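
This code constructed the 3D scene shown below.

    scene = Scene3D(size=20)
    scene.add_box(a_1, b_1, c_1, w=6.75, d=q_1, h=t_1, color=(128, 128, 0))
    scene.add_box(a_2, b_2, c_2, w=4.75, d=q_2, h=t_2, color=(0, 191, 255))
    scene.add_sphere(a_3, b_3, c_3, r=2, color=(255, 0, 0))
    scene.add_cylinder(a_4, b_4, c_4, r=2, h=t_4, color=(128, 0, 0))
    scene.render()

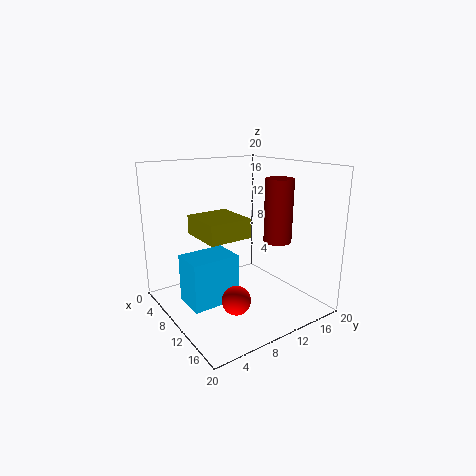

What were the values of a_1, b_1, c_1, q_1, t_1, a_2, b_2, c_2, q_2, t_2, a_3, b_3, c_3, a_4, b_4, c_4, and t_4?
a_1 = 4.25; b_1 = 5.25; c_1 = 10; q_1 = 6.25; t_1 = 2.75; a_2 = 6.5; b_2 = 2.5; c_2 = 1.25; q_2 = 6.75; t_2 = 6.75; a_3 = 12.5; b_3 = 8; c_3 = 2; a_4 = 12; b_4 = 15.5; c_4 = 9; t_4 = 9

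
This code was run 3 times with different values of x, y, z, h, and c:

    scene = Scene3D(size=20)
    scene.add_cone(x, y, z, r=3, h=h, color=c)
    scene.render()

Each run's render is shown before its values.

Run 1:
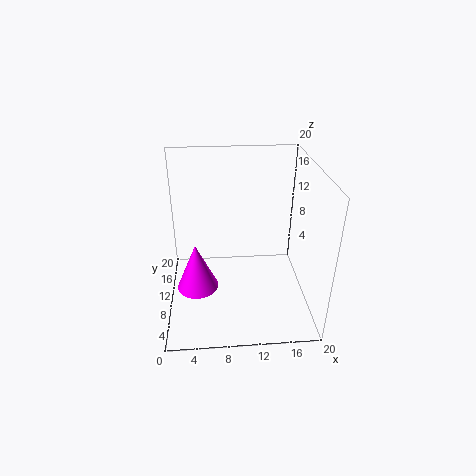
x = 4
y = 10
z = 2
h = 7
c = 'magenta'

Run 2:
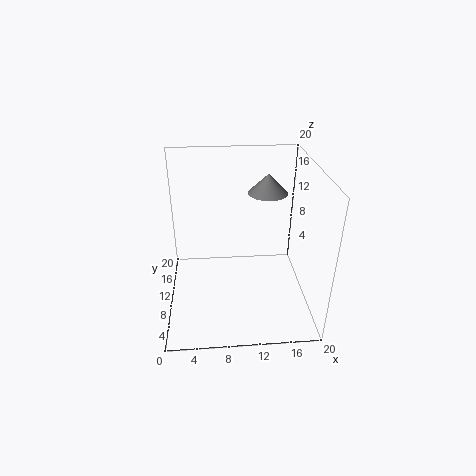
x = 15
y = 16
z = 14
h = 3
c = 'gray'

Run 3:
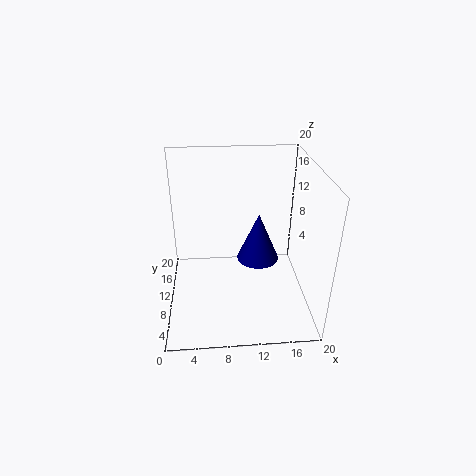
x = 13
y = 11
z = 6
h = 7
c = 'navy'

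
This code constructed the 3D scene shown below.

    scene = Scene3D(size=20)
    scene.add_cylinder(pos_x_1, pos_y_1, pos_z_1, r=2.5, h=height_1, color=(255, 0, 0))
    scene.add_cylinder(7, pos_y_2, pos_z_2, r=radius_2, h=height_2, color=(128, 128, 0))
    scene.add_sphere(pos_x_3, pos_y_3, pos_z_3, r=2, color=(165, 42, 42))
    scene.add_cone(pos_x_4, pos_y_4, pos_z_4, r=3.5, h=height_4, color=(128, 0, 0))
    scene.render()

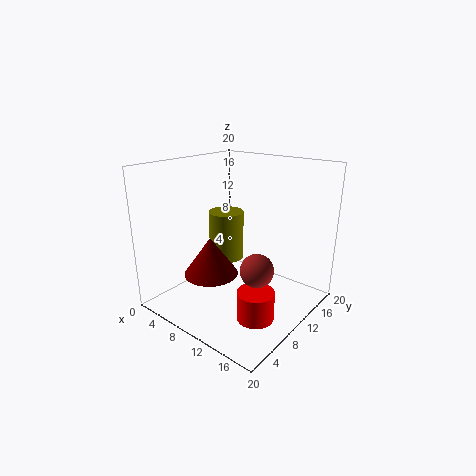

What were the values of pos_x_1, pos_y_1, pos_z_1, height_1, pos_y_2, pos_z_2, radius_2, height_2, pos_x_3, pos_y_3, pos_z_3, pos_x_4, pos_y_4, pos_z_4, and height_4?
pos_x_1 = 15, pos_y_1 = 7.5, pos_z_1 = 0.5, height_1 = 4, pos_y_2 = 11, pos_z_2 = 6, radius_2 = 2.5, height_2 = 7, pos_x_3 = 16.5, pos_y_3 = 5.5, pos_z_3 = 9, pos_x_4 = 9.5, pos_y_4 = 5, pos_z_4 = 6.5, height_4 = 5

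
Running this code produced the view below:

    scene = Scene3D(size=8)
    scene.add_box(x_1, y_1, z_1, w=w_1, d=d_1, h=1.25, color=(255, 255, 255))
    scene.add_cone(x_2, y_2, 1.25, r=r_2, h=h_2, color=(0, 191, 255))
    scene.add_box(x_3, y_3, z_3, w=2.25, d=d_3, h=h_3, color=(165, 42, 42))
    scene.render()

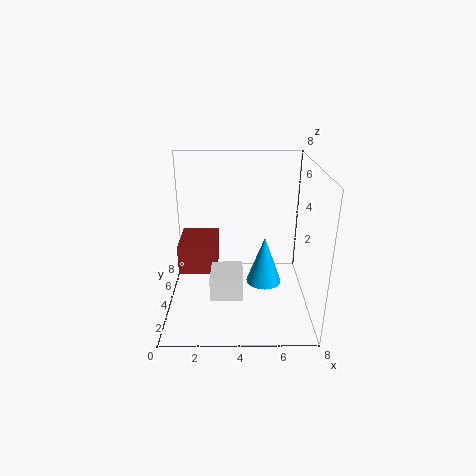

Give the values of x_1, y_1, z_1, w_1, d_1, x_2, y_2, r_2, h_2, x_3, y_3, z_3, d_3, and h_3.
x_1 = 2.5
y_1 = 2
z_1 = 1.25
w_1 = 1.75
d_1 = 2
x_2 = 5.5
y_2 = 4
r_2 = 1
h_2 = 2.75
x_3 = 0.5
y_3 = 4.25
z_3 = 1.5
d_3 = 2.75
h_3 = 1.75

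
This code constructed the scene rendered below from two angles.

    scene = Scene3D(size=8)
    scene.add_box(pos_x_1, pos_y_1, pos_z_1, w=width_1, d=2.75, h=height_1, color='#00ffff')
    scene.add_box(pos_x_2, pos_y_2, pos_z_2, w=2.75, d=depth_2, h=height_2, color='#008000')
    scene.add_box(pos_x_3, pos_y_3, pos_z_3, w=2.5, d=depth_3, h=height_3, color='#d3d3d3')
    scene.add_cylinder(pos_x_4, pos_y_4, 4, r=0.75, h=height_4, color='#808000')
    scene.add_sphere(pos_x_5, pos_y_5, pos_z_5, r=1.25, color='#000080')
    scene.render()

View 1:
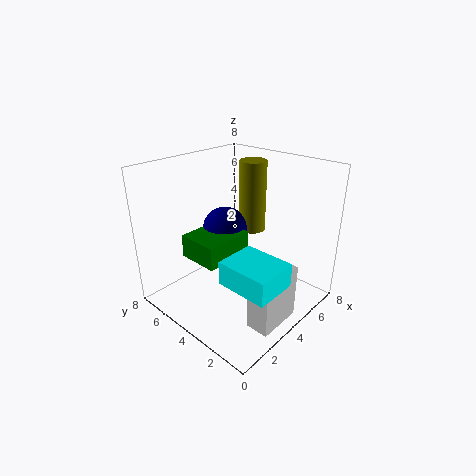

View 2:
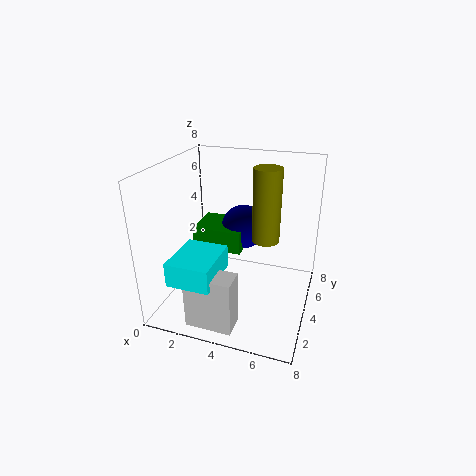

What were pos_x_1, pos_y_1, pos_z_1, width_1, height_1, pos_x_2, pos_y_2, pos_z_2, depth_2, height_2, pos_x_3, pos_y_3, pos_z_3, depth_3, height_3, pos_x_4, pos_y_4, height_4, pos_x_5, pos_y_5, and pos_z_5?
pos_x_1 = 1.5, pos_y_1 = 0.25, pos_z_1 = 2.75, width_1 = 2.25, height_1 = 1.25, pos_x_2 = 1.5, pos_y_2 = 3.5, pos_z_2 = 3.25, depth_2 = 2.25, height_2 = 1.25, pos_x_3 = 2.25, pos_y_3 = 0.5, pos_z_3 = 0.25, depth_3 = 1.25, height_3 = 3, pos_x_4 = 5.5, pos_y_4 = 4.25, height_4 = 4, pos_x_5 = 4, pos_y_5 = 5, pos_z_5 = 4.25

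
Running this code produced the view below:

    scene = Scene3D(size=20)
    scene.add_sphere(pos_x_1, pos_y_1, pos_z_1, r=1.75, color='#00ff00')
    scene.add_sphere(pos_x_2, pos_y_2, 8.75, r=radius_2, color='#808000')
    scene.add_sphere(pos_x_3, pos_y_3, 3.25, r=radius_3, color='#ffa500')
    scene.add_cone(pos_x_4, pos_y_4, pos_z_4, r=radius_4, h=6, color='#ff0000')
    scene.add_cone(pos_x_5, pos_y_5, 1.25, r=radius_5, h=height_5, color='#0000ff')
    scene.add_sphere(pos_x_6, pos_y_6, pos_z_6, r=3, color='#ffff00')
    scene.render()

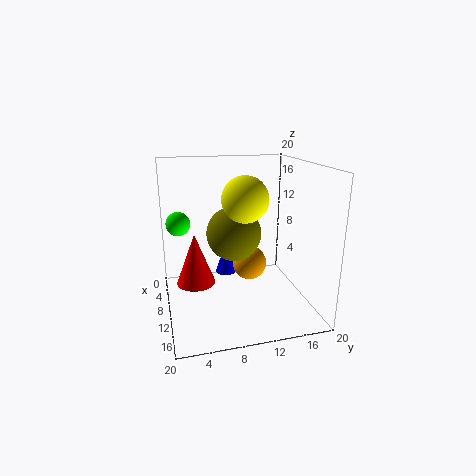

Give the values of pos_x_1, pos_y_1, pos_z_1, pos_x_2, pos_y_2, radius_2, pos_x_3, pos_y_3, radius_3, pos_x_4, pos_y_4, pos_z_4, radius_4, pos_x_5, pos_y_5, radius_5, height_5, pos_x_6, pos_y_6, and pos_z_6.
pos_x_1 = 5.5, pos_y_1 = 2.25, pos_z_1 = 11.25, pos_x_2 = 4.75, pos_y_2 = 10.75, radius_2 = 4.25, pos_x_3 = 4.25, pos_y_3 = 13.5, radius_3 = 2.75, pos_x_4 = 16, pos_y_4 = 3.25, pos_z_4 = 7.25, radius_4 = 2.25, pos_x_5 = 2.25, pos_y_5 = 10, radius_5 = 1.75, height_5 = 5, pos_x_6 = 12.5, pos_y_6 = 10.25, pos_z_6 = 16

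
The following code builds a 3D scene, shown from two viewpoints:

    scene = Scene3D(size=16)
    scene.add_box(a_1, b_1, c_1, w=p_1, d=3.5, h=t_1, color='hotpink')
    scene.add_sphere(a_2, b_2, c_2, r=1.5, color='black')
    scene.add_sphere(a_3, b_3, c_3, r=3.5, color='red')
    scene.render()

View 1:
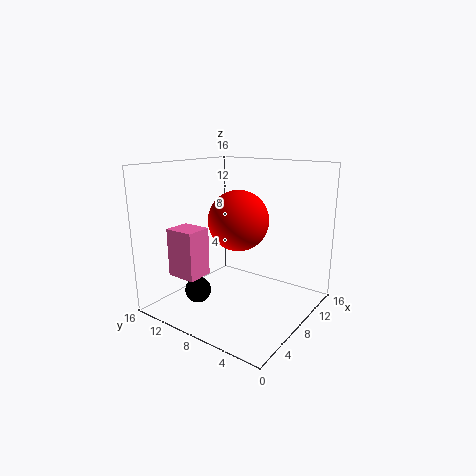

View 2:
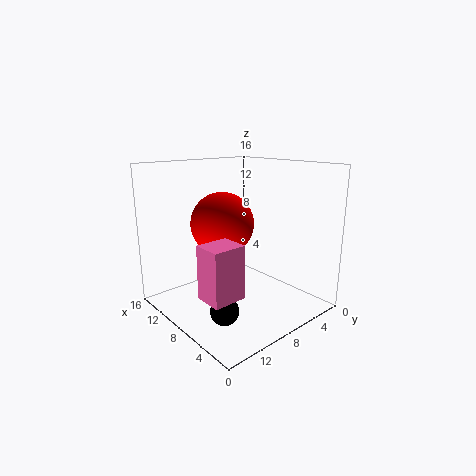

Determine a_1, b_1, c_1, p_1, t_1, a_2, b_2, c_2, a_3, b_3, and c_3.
a_1 = 3.5; b_1 = 11; c_1 = 3.5; p_1 = 3; t_1 = 5.5; a_2 = 5.5; b_2 = 12; c_2 = 1.5; a_3 = 9.5; b_3 = 9; c_3 = 9.5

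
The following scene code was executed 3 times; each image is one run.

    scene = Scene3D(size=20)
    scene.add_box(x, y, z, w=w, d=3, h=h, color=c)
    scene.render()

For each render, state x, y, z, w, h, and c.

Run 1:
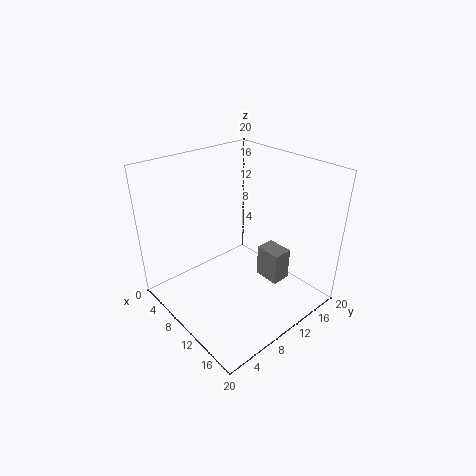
x = 9, y = 15, z = 1, w = 4, h = 5, c = 'gray'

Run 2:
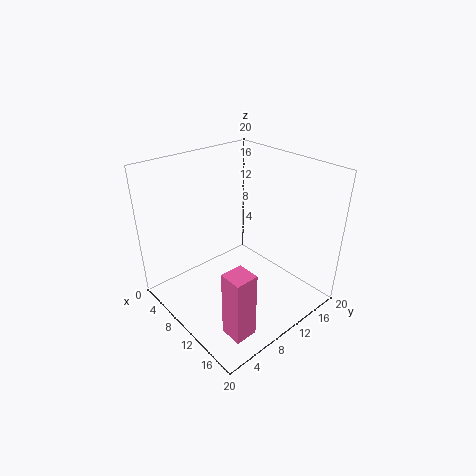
x = 15, y = 3, z = 1, w = 3, h = 9, c = 'hotpink'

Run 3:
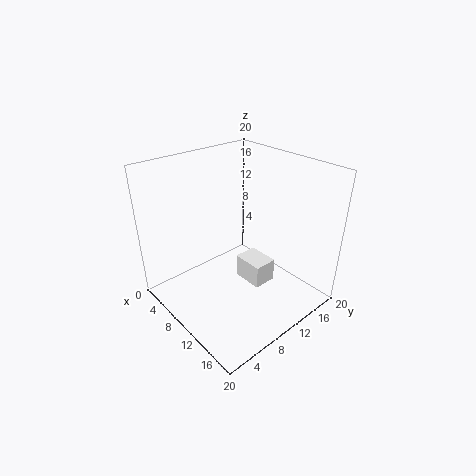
x = 12, y = 8, z = 6, w = 4, h = 3, c = 'white'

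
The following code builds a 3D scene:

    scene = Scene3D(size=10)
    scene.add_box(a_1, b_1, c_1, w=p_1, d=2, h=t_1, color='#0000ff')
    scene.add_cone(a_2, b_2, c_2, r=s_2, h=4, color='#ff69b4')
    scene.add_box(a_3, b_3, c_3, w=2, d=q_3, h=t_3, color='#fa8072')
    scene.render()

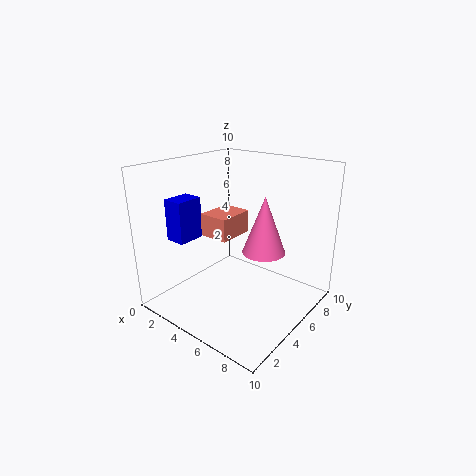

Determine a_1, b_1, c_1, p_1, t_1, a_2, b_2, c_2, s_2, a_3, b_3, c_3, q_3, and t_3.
a_1 = 0.5, b_1 = 2.5, c_1 = 4.5, p_1 = 1.5, t_1 = 3, a_2 = 6.5, b_2 = 6, c_2 = 4, s_2 = 1.5, a_3 = 3.5, b_3 = 3, c_3 = 5.5, q_3 = 2.5, t_3 = 1.5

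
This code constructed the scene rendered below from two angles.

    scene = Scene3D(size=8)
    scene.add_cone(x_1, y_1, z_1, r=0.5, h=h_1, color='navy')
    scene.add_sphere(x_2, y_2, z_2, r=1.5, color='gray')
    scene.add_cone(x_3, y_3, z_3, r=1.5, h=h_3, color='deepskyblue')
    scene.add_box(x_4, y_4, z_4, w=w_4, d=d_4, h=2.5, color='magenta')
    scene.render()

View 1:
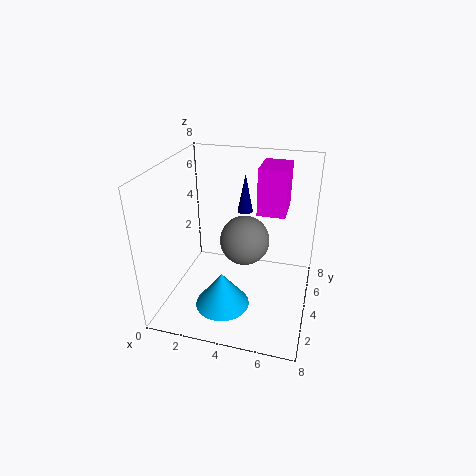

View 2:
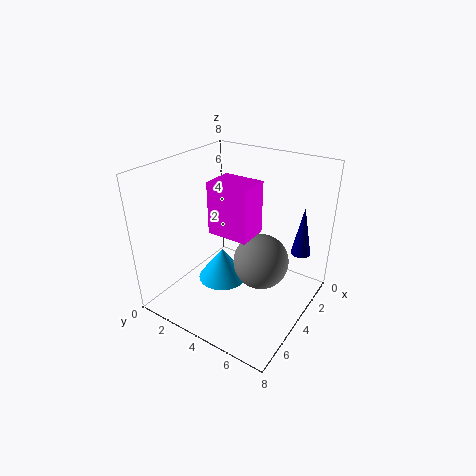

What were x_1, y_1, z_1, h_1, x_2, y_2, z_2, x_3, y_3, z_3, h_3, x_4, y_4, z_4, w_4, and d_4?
x_1 = 3.5; y_1 = 7.5; z_1 = 4; h_1 = 2.5; x_2 = 4; y_2 = 5.5; z_2 = 3; x_3 = 3.5; y_3 = 2.5; z_3 = 0.5; h_3 = 2; x_4 = 5; y_4 = 4; z_4 = 5.5; w_4 = 1.5; d_4 = 2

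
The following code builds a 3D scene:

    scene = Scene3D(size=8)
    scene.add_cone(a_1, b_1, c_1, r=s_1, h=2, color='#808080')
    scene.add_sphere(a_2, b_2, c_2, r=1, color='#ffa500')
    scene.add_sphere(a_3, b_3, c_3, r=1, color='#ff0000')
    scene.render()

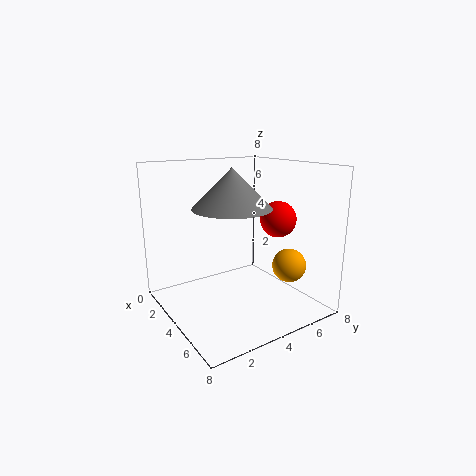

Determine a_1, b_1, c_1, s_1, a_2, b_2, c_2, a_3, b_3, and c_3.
a_1 = 5; b_1 = 3; c_1 = 6; s_1 = 2; a_2 = 5; b_2 = 7; c_2 = 2; a_3 = 5; b_3 = 6; c_3 = 5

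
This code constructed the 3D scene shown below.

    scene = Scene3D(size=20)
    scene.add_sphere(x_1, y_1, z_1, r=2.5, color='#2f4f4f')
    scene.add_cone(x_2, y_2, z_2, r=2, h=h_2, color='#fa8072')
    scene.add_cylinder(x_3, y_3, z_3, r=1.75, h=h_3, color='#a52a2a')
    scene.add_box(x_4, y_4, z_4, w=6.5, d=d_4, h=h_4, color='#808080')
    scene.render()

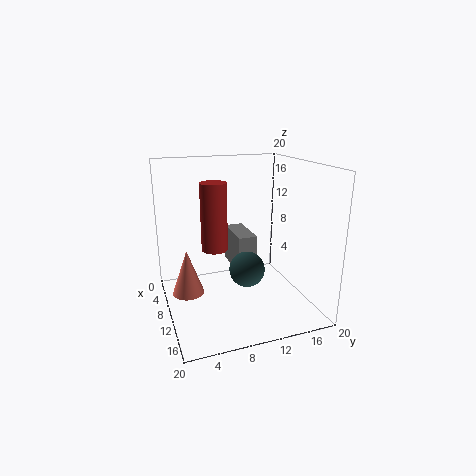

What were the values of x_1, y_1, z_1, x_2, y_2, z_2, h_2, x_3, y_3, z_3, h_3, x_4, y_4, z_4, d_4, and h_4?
x_1 = 11
y_1 = 11
z_1 = 5.5
x_2 = 12.75
y_2 = 2.25
z_2 = 4.5
h_2 = 5.75
x_3 = 10.5
y_3 = 6.5
z_3 = 9
h_3 = 9
x_4 = 3.25
y_4 = 10.25
z_4 = 4.25
d_4 = 2.75
h_4 = 5.5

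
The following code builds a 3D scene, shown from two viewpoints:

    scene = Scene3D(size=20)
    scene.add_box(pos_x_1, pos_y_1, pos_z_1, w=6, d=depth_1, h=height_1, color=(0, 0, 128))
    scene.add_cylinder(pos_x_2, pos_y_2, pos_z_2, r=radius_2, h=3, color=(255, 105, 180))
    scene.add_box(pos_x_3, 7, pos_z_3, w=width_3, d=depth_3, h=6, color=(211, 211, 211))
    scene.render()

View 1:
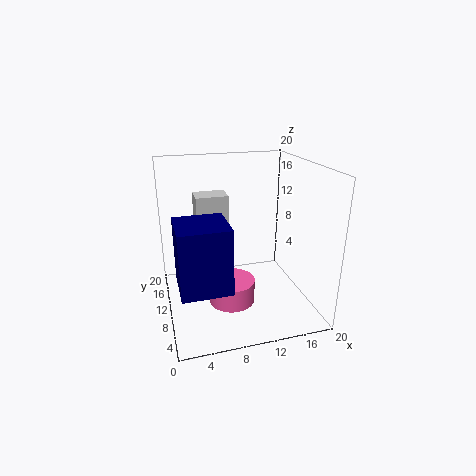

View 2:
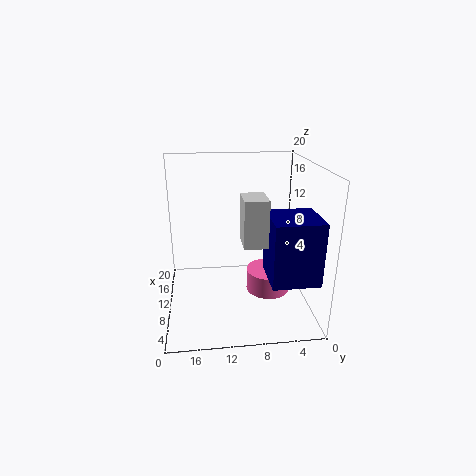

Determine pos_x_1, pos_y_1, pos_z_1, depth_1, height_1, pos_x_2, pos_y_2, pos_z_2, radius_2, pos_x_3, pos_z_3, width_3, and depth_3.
pos_x_1 = 1
pos_y_1 = 1
pos_z_1 = 7
depth_1 = 6
height_1 = 8
pos_x_2 = 8
pos_y_2 = 6
pos_z_2 = 3
radius_2 = 3
pos_x_3 = 4
pos_z_3 = 11
width_3 = 4
depth_3 = 3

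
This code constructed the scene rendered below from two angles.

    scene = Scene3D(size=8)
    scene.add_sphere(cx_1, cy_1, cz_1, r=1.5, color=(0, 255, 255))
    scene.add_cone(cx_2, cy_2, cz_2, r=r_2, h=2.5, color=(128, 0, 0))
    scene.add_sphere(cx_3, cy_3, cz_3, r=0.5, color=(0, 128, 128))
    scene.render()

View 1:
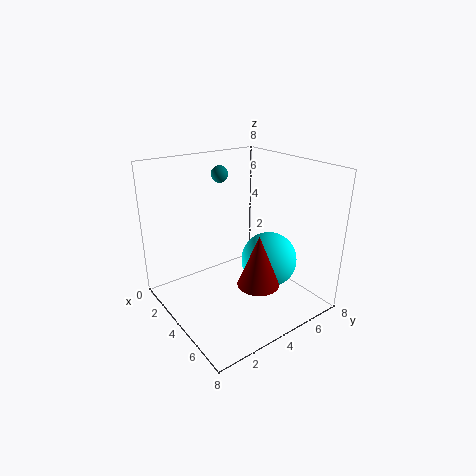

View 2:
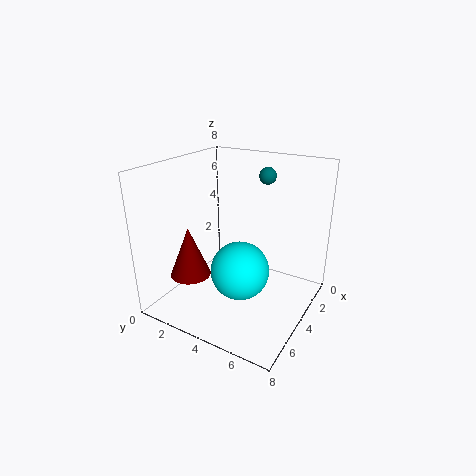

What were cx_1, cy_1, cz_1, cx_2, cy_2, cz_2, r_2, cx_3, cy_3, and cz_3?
cx_1 = 5.5
cy_1 = 5
cz_1 = 3
cx_2 = 7
cy_2 = 3
cz_2 = 3
r_2 = 1
cx_3 = 1.5
cy_3 = 4.5
cz_3 = 7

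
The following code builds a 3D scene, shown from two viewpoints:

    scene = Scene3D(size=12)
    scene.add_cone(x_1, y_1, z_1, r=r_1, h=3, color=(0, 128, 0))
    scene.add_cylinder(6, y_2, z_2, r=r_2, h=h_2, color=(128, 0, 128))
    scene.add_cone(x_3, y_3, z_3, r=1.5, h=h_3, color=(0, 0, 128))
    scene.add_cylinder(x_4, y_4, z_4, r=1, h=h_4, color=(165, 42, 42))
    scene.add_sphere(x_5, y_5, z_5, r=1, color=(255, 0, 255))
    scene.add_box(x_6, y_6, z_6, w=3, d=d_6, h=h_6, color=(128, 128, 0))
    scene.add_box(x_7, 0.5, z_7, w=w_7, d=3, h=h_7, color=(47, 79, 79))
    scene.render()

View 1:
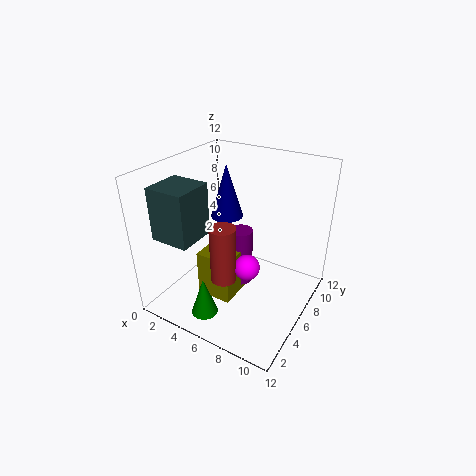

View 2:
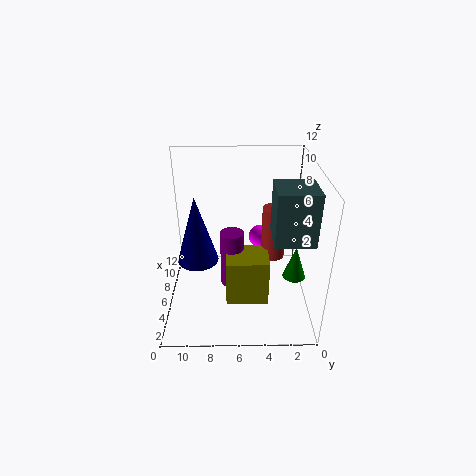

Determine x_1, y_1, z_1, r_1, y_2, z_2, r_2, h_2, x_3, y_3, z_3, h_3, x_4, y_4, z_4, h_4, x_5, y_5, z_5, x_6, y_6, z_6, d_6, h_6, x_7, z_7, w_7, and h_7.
x_1 = 6
y_1 = 1
z_1 = 2
r_1 = 1
y_2 = 6.5
z_2 = 1.5
r_2 = 1
h_2 = 5
x_3 = 3
y_3 = 9
z_3 = 6
h_3 = 5
x_4 = 6.5
y_4 = 3
z_4 = 4
h_4 = 4.5
x_5 = 8
y_5 = 4
z_5 = 5
x_6 = 3.5
y_6 = 3.5
z_6 = 1
d_6 = 3.5
h_6 = 4
x_7 = 2
z_7 = 7.5
w_7 = 3
h_7 = 4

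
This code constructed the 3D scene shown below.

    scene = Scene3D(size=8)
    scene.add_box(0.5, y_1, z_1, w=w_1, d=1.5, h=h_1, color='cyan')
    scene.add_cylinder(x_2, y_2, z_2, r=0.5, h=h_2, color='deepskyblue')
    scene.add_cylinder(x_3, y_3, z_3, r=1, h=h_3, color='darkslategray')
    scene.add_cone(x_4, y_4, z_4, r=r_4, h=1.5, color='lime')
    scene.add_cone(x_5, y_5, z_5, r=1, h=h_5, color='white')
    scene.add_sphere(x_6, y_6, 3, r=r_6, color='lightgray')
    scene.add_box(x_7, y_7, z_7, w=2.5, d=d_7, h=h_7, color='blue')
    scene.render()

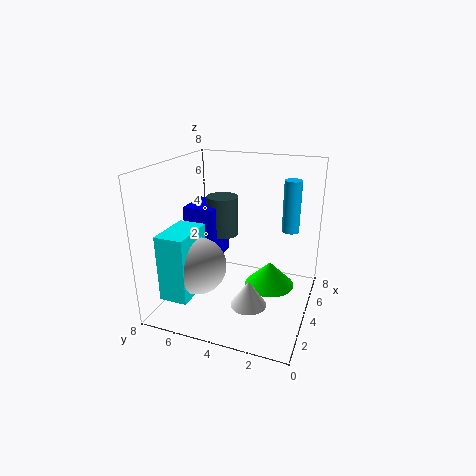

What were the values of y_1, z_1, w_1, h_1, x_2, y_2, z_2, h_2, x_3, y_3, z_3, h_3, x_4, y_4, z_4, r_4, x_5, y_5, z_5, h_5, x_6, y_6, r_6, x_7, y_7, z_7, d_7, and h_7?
y_1 = 5.5, z_1 = 1.5, w_1 = 2.5, h_1 = 3.5, x_2 = 6, y_2 = 1.5, z_2 = 4, h_2 = 3, x_3 = 6.5, y_3 = 6, z_3 = 3, h_3 = 2.5, x_4 = 5.5, y_4 = 2.5, z_4 = 0.5, r_4 = 1.5, x_5 = 3, y_5 = 3, z_5 = 0.5, h_5 = 1.5, x_6 = 2, y_6 = 5.5, r_6 = 1.5, x_7 = 5, y_7 = 6, z_7 = 1.5, d_7 = 2, h_7 = 3.5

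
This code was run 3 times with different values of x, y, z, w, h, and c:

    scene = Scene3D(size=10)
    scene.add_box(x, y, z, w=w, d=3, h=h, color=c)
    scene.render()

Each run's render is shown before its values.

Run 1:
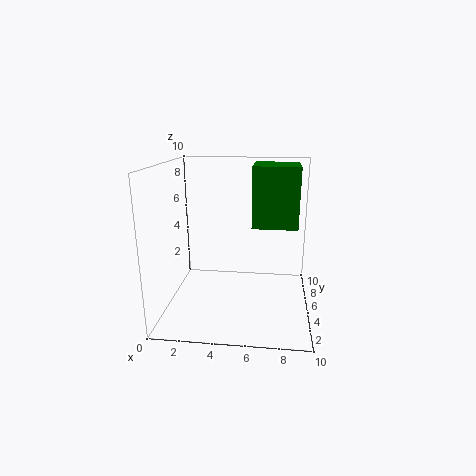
x = 6; y = 4; z = 6; w = 3; h = 4; c = 'green'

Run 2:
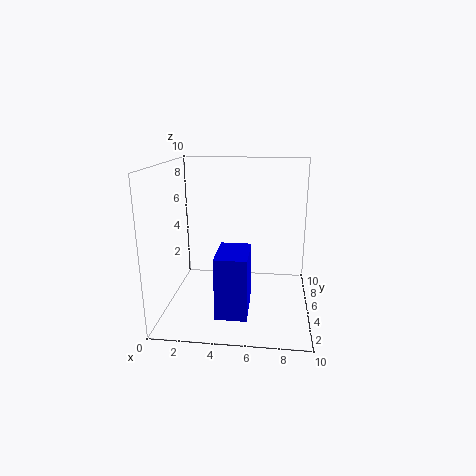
x = 4; y = 1; z = 1; w = 2; h = 4; c = 'blue'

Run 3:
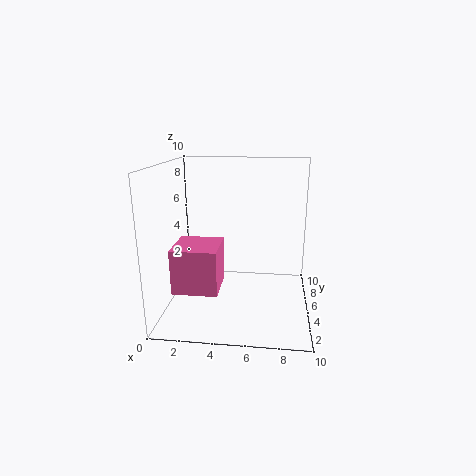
x = 1; y = 2; z = 2; w = 3; h = 3; c = 'hotpink'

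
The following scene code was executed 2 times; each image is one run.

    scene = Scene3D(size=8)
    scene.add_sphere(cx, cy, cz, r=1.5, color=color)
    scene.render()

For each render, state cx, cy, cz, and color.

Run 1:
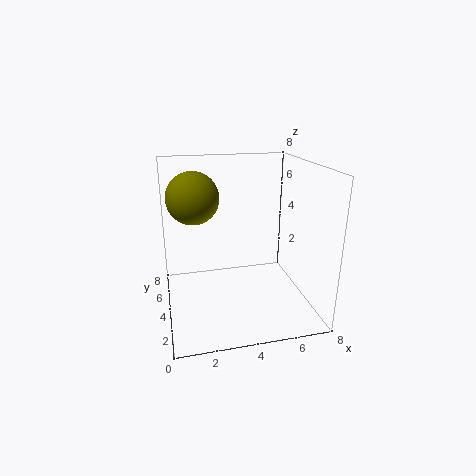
cx = 1.75, cy = 5.5, cz = 6, color = 'olive'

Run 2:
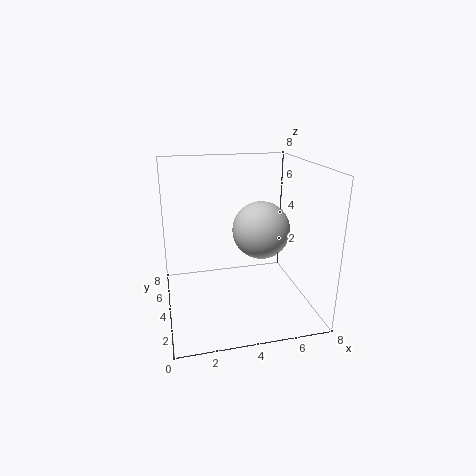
cx = 5, cy = 3, cz = 4.75, color = 'lightgray'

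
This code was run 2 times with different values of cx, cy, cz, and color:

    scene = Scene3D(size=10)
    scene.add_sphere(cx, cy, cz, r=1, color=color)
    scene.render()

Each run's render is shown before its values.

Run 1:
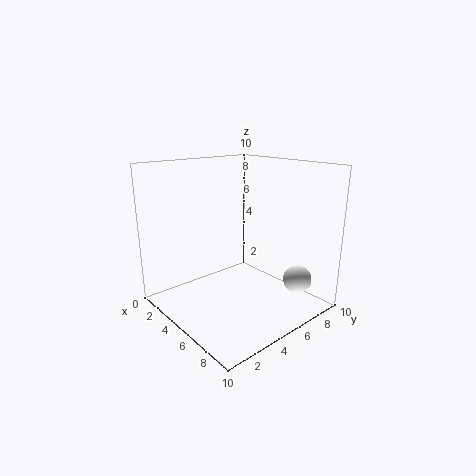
cx = 8
cy = 8
cz = 2
color = 'white'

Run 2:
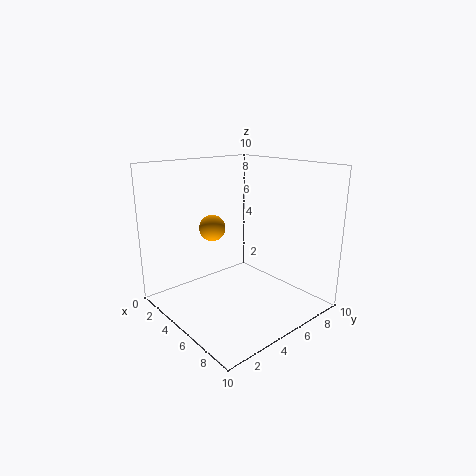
cx = 2
cy = 5
cz = 5
color = 'orange'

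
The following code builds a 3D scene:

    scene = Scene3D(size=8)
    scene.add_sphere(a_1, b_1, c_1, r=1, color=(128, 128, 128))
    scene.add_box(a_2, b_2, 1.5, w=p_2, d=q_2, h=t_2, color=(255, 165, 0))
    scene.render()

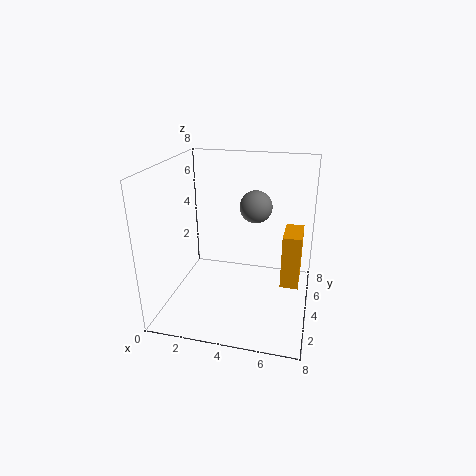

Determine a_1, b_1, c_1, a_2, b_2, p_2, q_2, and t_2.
a_1 = 4.5, b_1 = 6.5, c_1 = 5, a_2 = 6.5, b_2 = 3.5, p_2 = 1, q_2 = 2, t_2 = 3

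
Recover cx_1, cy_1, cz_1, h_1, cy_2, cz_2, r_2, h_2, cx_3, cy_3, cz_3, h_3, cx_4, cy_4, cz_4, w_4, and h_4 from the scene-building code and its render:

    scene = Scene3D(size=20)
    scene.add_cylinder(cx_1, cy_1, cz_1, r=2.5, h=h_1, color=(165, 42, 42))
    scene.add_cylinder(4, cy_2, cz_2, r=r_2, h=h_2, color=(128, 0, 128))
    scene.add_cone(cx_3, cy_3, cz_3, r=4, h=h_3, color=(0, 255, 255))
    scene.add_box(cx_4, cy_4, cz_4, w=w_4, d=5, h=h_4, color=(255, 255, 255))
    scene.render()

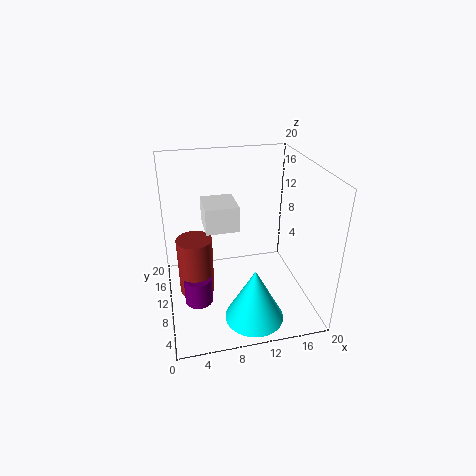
cx_1 = 4; cy_1 = 11; cz_1 = 1.5; h_1 = 8.5; cy_2 = 9.5; cz_2 = 0.5; r_2 = 2; h_2 = 4; cx_3 = 11; cy_3 = 4.5; cz_3 = 0.5; h_3 = 7.5; cx_4 = 5.5; cy_4 = 9; cz_4 = 11.5; w_4 = 4.5; h_4 = 3.5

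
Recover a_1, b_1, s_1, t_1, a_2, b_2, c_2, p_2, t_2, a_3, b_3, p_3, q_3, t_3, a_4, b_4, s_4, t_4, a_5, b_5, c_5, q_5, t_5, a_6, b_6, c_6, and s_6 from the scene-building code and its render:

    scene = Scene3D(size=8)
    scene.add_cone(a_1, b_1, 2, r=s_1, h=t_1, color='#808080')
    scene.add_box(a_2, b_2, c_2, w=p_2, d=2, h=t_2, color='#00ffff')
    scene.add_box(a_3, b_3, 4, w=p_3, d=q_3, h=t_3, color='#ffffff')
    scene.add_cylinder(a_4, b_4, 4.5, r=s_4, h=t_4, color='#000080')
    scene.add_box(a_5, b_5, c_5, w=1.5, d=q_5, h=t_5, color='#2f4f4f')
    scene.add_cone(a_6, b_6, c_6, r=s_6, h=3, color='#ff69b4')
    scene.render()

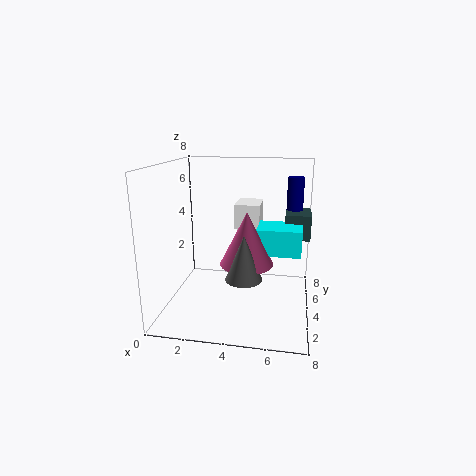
a_1 = 4.5
b_1 = 3
s_1 = 1
t_1 = 2.5
a_2 = 5
b_2 = 4
c_2 = 3
p_2 = 2.5
t_2 = 1.5
a_3 = 3.5
b_3 = 5.5
p_3 = 1.5
q_3 = 2
t_3 = 1.5
a_4 = 7
b_4 = 7
s_4 = 0.5
t_4 = 2.5
a_5 = 6.5
b_5 = 5.5
c_5 = 3.5
q_5 = 2
t_5 = 1.5
a_6 = 4.5
b_6 = 4
c_6 = 2.5
s_6 = 1.5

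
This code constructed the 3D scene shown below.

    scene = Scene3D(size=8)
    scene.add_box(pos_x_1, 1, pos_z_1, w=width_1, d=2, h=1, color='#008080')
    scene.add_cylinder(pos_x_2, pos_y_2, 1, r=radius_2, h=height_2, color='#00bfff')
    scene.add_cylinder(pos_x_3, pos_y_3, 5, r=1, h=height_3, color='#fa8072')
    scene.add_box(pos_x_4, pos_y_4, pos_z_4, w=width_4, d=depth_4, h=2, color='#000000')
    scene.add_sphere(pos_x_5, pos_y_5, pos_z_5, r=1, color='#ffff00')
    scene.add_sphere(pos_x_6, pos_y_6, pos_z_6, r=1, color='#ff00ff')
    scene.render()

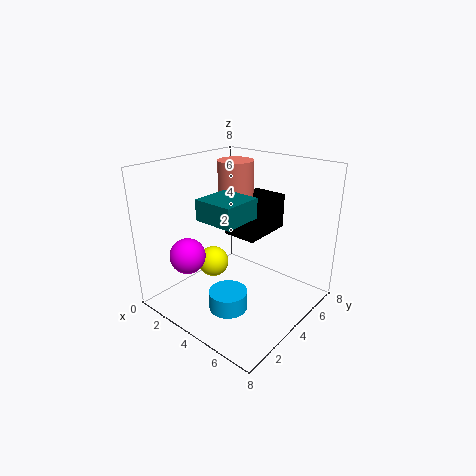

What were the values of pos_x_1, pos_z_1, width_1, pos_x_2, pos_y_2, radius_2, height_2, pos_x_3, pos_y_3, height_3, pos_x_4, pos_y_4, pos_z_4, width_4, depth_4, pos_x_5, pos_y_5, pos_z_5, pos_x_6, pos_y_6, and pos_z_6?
pos_x_1 = 4, pos_z_1 = 6, width_1 = 2, pos_x_2 = 5, pos_y_2 = 2, radius_2 = 1, height_2 = 1, pos_x_3 = 3, pos_y_3 = 5, height_3 = 3, pos_x_4 = 3, pos_y_4 = 4, pos_z_4 = 4, width_4 = 2, depth_4 = 3, pos_x_5 = 1, pos_y_5 = 5, pos_z_5 = 1, pos_x_6 = 2, pos_y_6 = 2, pos_z_6 = 3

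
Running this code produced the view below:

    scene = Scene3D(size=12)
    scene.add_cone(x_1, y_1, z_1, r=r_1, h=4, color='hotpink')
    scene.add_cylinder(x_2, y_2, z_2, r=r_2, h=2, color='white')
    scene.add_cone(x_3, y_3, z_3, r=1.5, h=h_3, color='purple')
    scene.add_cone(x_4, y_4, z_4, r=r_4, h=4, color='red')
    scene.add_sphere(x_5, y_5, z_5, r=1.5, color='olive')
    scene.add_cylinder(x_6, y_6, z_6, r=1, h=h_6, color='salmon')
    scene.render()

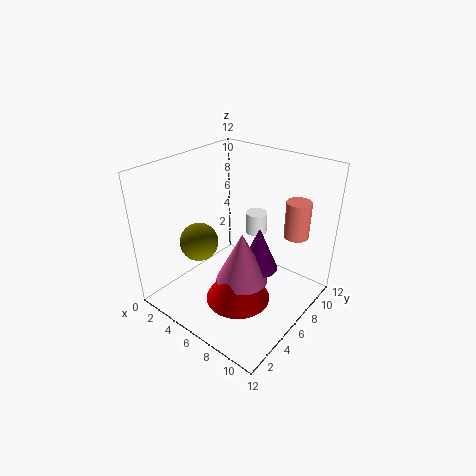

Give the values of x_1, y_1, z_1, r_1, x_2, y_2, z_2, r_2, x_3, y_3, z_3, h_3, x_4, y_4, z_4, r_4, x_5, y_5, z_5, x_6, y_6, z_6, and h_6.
x_1 = 8, y_1 = 4, z_1 = 4, r_1 = 2, x_2 = 5, y_2 = 10, z_2 = 4.5, r_2 = 1, x_3 = 8.5, y_3 = 5.5, z_3 = 4.5, h_3 = 3.5, x_4 = 8, y_4 = 3.5, z_4 = 2.5, r_4 = 2.5, x_5 = 4.5, y_5 = 3, z_5 = 6.5, x_6 = 10, y_6 = 8.5, z_6 = 6.5, h_6 = 3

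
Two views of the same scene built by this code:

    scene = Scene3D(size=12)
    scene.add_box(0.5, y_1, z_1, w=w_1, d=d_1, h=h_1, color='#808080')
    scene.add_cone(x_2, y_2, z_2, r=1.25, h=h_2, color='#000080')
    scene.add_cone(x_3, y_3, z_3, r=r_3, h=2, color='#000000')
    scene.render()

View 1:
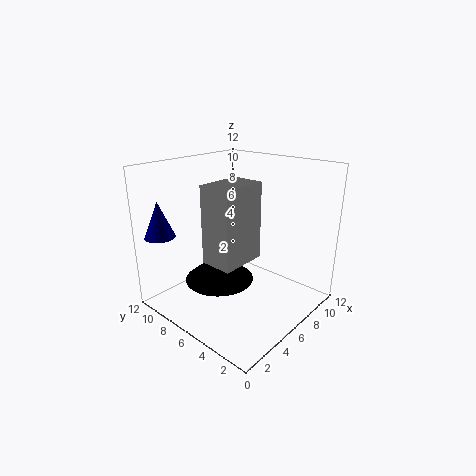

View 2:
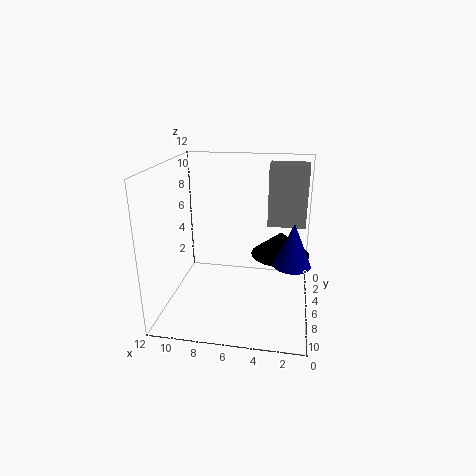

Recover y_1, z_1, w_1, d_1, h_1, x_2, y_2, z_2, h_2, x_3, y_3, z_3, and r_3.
y_1 = 2, z_1 = 6.5, w_1 = 3.25, d_1 = 2.25, h_1 = 5.25, x_2 = 1.5, y_2 = 10.5, z_2 = 6.25, h_2 = 3, x_3 = 2.5, y_3 = 4.75, z_3 = 4.25, r_3 = 2.5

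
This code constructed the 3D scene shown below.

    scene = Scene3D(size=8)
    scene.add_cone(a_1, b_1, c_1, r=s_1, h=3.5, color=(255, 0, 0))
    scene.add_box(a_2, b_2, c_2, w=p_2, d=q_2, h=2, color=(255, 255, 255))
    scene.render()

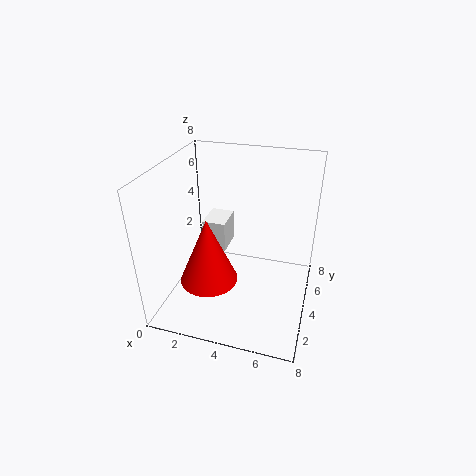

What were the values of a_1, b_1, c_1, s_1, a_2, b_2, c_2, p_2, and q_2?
a_1 = 3, b_1 = 2, c_1 = 2.5, s_1 = 1.5, a_2 = 1, b_2 = 6, c_2 = 1.5, p_2 = 1.5, q_2 = 2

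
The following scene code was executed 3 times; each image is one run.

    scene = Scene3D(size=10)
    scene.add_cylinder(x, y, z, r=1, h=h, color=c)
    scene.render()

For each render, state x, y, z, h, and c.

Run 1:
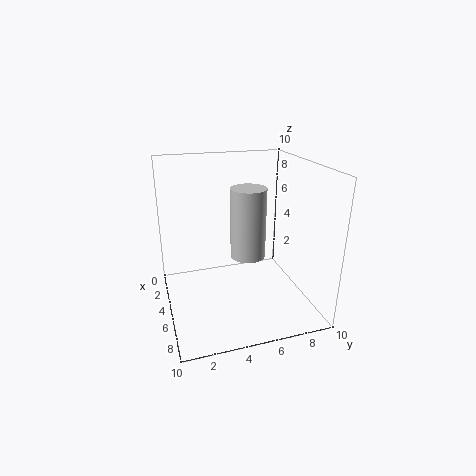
x = 8.5, y = 4.5, z = 5.5, h = 4, c = 'lightgray'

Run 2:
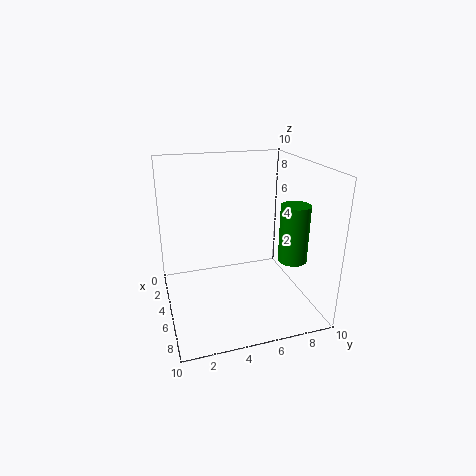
x = 6.5, y = 8.5, z = 3.5, h = 4, c = 'green'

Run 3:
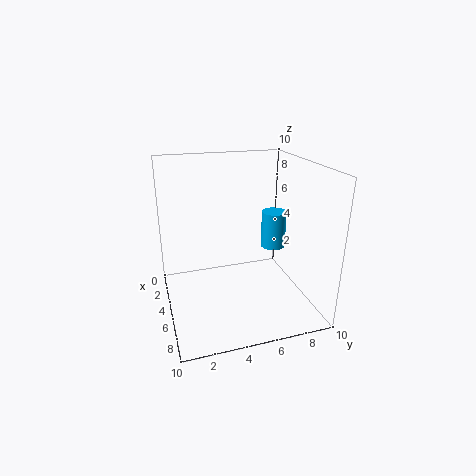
x = 2, y = 9, z = 2.5, h = 3, c = 'deepskyblue'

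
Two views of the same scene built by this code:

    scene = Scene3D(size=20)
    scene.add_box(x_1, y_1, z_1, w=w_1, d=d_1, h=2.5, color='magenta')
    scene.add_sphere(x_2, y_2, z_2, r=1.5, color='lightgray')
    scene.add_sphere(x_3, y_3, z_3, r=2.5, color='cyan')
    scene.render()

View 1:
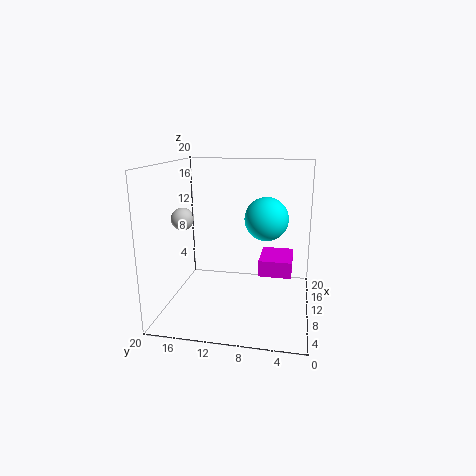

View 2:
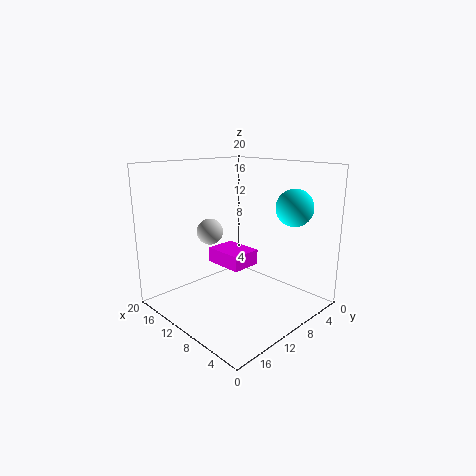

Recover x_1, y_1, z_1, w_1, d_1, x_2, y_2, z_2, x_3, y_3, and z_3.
x_1 = 13, y_1 = 2.5, z_1 = 3, w_1 = 6.5, d_1 = 5, x_2 = 7.5, y_2 = 17, z_2 = 13, x_3 = 4, y_3 = 5.5, z_3 = 14.5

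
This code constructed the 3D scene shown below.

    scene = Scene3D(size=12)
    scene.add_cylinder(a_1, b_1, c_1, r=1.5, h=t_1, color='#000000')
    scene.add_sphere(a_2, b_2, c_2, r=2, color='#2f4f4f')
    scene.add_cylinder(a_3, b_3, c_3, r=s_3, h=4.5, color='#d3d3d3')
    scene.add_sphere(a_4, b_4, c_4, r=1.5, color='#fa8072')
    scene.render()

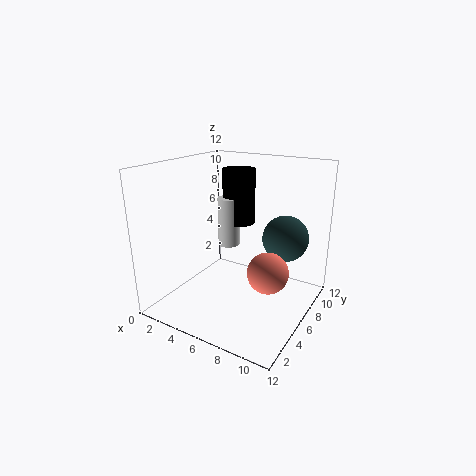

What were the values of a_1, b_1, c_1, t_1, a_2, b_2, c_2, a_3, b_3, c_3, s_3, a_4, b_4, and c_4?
a_1 = 4, b_1 = 9.5, c_1 = 6, t_1 = 5, a_2 = 9, b_2 = 9, c_2 = 5.5, a_3 = 3.5, b_3 = 8.5, c_3 = 4, s_3 = 1, a_4 = 10, b_4 = 3.5, c_4 = 5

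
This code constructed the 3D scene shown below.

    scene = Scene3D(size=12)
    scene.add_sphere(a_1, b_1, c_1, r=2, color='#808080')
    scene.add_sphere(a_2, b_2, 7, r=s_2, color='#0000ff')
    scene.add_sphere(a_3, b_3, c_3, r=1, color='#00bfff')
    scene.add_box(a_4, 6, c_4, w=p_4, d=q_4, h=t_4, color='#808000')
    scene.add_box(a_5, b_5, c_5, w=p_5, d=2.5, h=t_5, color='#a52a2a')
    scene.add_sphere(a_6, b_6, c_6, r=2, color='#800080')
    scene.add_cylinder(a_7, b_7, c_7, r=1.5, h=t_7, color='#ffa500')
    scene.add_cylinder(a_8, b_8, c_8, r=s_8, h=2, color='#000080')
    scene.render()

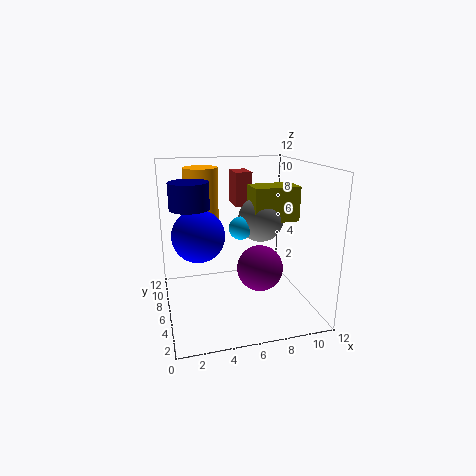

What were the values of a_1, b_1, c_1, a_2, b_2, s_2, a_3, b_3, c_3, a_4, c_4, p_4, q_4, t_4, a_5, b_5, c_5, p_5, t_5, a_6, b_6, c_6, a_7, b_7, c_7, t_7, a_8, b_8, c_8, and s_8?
a_1 = 8.5; b_1 = 7.5; c_1 = 7; a_2 = 2.5; b_2 = 4.5; s_2 = 2; a_3 = 6.5; b_3 = 7; c_3 = 6.5; a_4 = 7.5; c_4 = 7; p_4 = 4; q_4 = 2.5; t_4 = 3; a_5 = 6.5; b_5 = 8.5; c_5 = 8; p_5 = 1.5; t_5 = 3; a_6 = 8; b_6 = 6; c_6 = 3; a_7 = 3.5; b_7 = 9; c_7 = 7; t_7 = 4.5; a_8 = 2; b_8 = 5; c_8 = 9; s_8 = 1.5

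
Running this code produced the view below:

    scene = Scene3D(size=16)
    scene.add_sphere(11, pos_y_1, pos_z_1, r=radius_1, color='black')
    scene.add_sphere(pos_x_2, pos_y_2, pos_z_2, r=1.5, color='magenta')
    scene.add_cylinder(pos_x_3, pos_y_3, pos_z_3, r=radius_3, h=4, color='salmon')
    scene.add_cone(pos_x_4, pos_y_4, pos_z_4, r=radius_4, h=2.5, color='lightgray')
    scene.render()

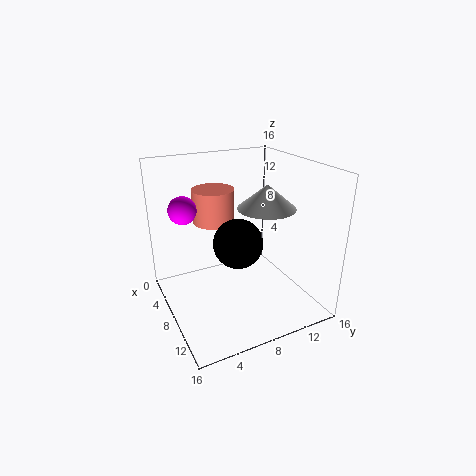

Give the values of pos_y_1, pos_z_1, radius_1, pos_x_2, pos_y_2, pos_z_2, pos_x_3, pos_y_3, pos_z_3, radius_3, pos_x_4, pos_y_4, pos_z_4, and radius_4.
pos_y_1 = 6.5
pos_z_1 = 9
radius_1 = 2.5
pos_x_2 = 6
pos_y_2 = 2.5
pos_z_2 = 11.5
pos_x_3 = 3.5
pos_y_3 = 7
pos_z_3 = 8.5
radius_3 = 2.5
pos_x_4 = 10.5
pos_y_4 = 10
pos_z_4 = 12
radius_4 = 3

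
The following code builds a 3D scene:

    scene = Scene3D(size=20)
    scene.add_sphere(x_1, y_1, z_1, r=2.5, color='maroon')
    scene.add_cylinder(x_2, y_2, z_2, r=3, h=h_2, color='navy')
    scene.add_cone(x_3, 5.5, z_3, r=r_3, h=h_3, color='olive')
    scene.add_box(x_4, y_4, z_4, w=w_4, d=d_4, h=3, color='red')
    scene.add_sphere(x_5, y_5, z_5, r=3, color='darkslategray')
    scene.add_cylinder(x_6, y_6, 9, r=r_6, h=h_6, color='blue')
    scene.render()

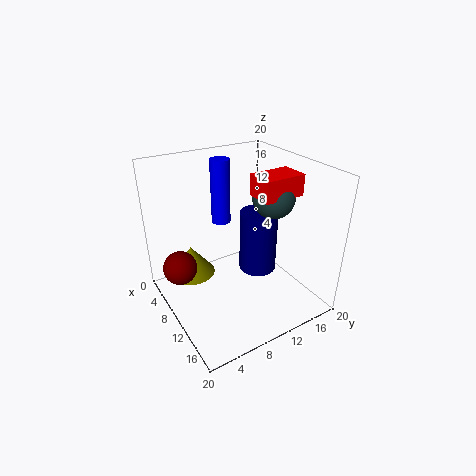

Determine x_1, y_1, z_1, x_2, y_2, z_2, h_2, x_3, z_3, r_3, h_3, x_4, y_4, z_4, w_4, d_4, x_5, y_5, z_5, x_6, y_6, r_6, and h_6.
x_1 = 5; y_1 = 3; z_1 = 4.5; x_2 = 6.5; y_2 = 16; z_2 = 1; h_2 = 10; x_3 = 3.5; z_3 = 2; r_3 = 3.5; h_3 = 4.5; x_4 = 9; y_4 = 12.5; z_4 = 15.5; w_4 = 4; d_4 = 6; x_5 = 10.5; y_5 = 15.5; z_5 = 15; x_6 = 2.5; y_6 = 11.5; r_6 = 1.5; h_6 = 10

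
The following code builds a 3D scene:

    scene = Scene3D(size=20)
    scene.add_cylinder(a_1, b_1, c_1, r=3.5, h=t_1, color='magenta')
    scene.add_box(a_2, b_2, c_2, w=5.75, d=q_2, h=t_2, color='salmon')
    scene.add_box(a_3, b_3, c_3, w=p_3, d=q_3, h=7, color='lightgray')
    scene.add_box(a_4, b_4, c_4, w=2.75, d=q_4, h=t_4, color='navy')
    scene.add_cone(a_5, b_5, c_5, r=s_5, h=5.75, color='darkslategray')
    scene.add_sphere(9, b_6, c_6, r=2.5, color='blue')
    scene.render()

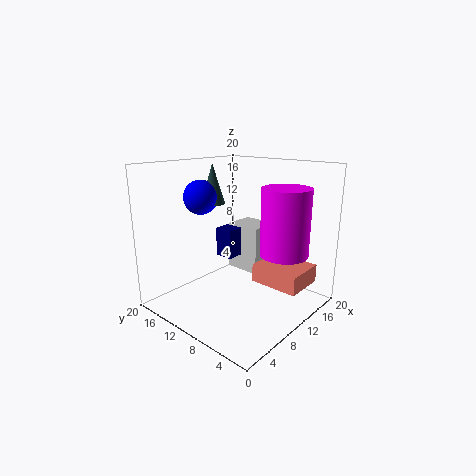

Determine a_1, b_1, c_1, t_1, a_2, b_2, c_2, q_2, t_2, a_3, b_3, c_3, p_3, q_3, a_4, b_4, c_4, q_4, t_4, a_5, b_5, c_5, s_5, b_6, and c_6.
a_1 = 15.25
b_1 = 5.75
c_1 = 7
t_1 = 9.75
a_2 = 10.5
b_2 = 1
c_2 = 4
q_2 = 6.75
t_2 = 2.5
a_3 = 12.75
b_3 = 9
c_3 = 3.75
p_3 = 4.5
q_3 = 5.25
a_4 = 10.25
b_4 = 11.75
c_4 = 6.25
q_4 = 2.75
t_4 = 4.25
a_5 = 10.5
b_5 = 15.25
c_5 = 14
s_5 = 1.75
b_6 = 16.25
c_6 = 15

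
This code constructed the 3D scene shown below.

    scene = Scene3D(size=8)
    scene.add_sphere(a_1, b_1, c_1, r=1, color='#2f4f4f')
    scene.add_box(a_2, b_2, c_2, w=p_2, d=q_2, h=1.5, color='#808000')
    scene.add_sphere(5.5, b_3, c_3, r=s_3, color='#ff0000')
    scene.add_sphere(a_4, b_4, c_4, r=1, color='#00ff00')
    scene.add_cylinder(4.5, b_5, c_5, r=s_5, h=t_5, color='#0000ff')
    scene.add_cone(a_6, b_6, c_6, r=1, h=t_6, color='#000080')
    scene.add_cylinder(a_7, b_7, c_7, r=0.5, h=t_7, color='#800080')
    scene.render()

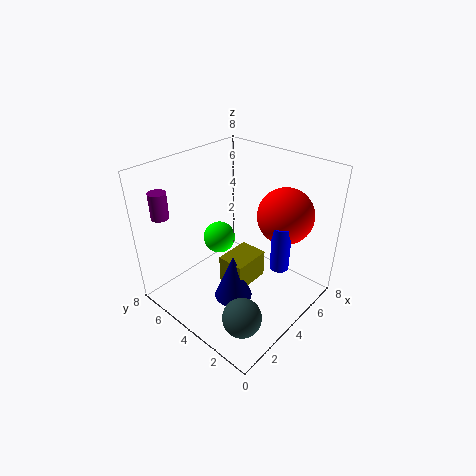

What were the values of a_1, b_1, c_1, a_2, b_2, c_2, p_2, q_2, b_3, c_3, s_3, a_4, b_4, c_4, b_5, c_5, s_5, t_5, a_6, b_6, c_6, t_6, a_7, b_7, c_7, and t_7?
a_1 = 1.5, b_1 = 1.5, c_1 = 1.5, a_2 = 2.5, b_2 = 2.5, c_2 = 2, p_2 = 2, q_2 = 1.5, b_3 = 2, c_3 = 5.5, s_3 = 1.5, a_4 = 5, b_4 = 6.5, c_4 = 2.5, b_5 = 1.5, c_5 = 3, s_5 = 0.5, t_5 = 2.5, a_6 = 2.5, b_6 = 3, c_6 = 1.5, t_6 = 2.5, a_7 = 1.5, b_7 = 7.5, c_7 = 5, t_7 = 1.5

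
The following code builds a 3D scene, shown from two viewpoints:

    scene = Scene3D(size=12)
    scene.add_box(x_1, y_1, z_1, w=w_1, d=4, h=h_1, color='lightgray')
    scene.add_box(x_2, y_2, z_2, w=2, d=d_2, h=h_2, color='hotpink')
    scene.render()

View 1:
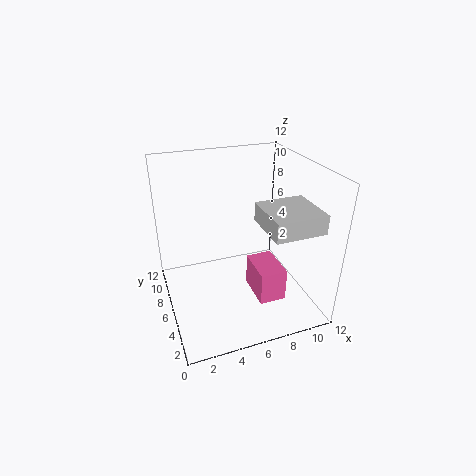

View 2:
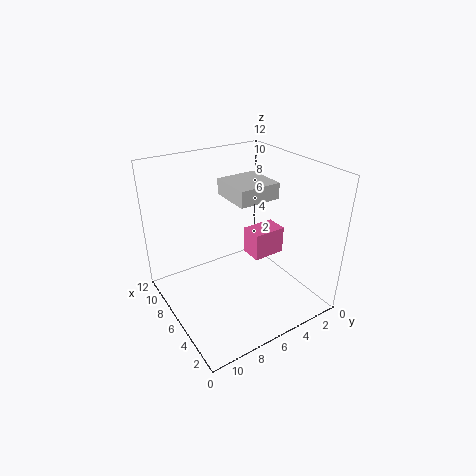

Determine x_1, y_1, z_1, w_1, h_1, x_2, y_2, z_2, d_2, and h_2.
x_1 = 7; y_1 = 1; z_1 = 8; w_1 = 4; h_1 = 1.5; x_2 = 6; y_2 = 1; z_2 = 3; d_2 = 3; h_2 = 2.5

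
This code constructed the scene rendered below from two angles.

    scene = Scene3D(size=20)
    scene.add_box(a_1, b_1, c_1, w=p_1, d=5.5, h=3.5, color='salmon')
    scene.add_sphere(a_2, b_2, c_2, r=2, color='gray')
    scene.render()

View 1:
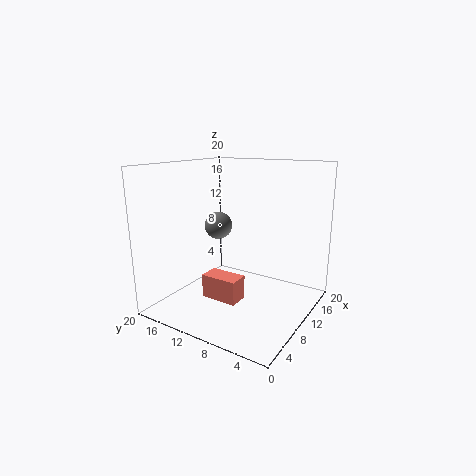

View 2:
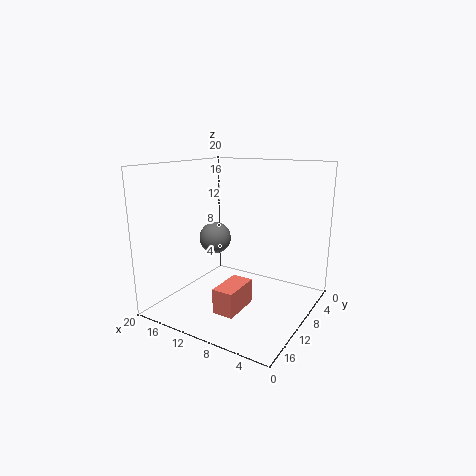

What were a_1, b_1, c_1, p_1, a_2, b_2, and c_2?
a_1 = 8, b_1 = 9.5, c_1 = 0.5, p_1 = 3, a_2 = 11, b_2 = 14, c_2 = 11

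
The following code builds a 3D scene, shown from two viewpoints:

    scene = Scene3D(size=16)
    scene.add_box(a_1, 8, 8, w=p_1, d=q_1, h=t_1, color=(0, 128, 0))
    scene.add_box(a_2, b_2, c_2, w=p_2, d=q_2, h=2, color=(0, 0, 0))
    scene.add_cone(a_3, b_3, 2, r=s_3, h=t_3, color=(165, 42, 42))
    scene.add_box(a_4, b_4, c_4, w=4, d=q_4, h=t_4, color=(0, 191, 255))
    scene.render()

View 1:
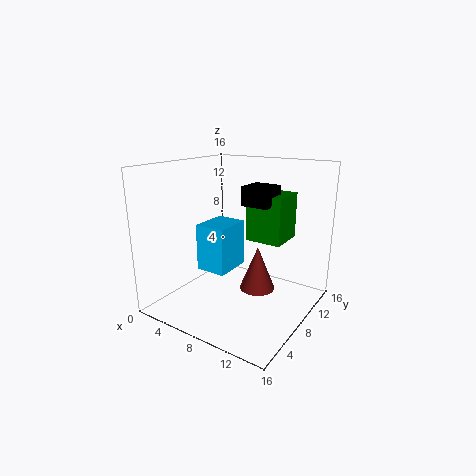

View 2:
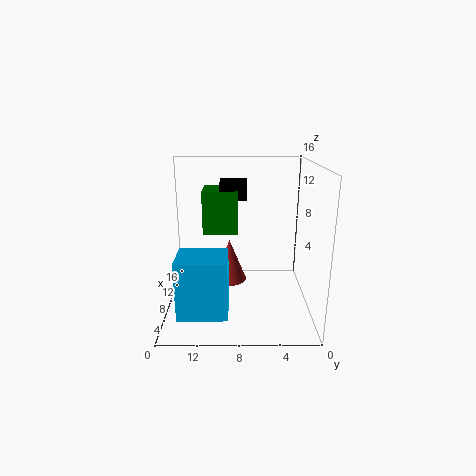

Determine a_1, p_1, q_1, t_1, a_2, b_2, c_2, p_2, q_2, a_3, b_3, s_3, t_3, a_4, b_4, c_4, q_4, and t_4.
a_1 = 9; p_1 = 4; q_1 = 4; t_1 = 5; a_2 = 9; b_2 = 7; c_2 = 12; p_2 = 3; q_2 = 3; a_3 = 10; b_3 = 9; s_3 = 2; t_3 = 5; a_4 = 1; b_4 = 9; c_4 = 2; q_4 = 5; t_4 = 6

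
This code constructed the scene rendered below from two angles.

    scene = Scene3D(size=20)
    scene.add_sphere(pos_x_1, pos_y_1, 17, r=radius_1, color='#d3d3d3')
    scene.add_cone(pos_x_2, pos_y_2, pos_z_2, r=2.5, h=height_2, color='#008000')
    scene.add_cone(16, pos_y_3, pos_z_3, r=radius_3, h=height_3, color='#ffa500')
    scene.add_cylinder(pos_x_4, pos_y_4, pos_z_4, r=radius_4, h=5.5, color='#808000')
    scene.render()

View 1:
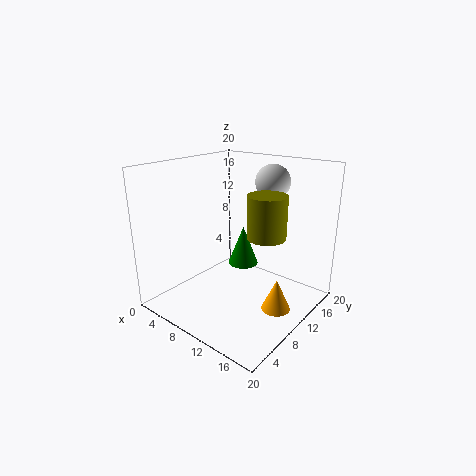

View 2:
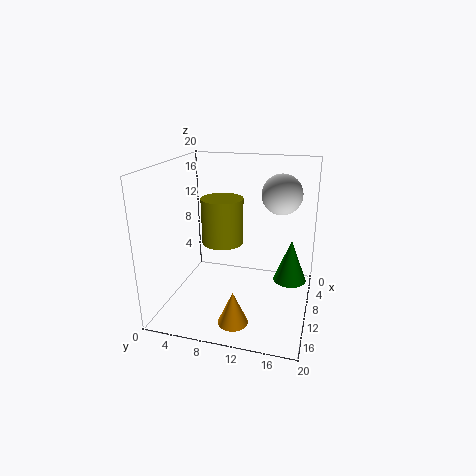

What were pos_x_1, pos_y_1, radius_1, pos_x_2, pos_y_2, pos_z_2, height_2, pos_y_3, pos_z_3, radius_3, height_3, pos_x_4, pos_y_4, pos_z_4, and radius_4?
pos_x_1 = 11.5
pos_y_1 = 16
radius_1 = 2.5
pos_x_2 = 5.5
pos_y_2 = 17
pos_z_2 = 2
height_2 = 6.5
pos_y_3 = 11
pos_z_3 = 0.5
radius_3 = 2
height_3 = 4.5
pos_x_4 = 15
pos_y_4 = 9.5
pos_z_4 = 11.5
radius_4 = 2.5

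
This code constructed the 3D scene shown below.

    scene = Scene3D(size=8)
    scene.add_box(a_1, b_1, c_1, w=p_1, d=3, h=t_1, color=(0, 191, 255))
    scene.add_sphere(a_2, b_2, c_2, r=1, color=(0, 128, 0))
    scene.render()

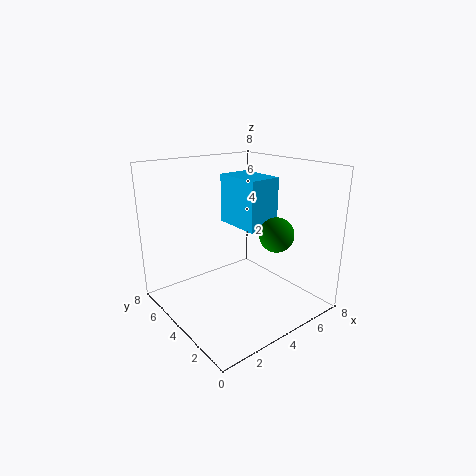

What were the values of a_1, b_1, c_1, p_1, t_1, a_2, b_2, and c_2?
a_1 = 5, b_1 = 4, c_1 = 4, p_1 = 2, t_1 = 3, a_2 = 6, b_2 = 3, c_2 = 4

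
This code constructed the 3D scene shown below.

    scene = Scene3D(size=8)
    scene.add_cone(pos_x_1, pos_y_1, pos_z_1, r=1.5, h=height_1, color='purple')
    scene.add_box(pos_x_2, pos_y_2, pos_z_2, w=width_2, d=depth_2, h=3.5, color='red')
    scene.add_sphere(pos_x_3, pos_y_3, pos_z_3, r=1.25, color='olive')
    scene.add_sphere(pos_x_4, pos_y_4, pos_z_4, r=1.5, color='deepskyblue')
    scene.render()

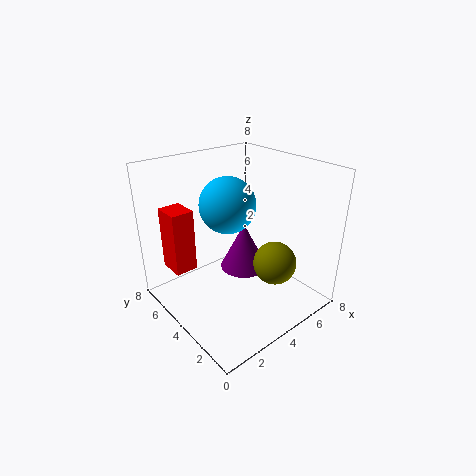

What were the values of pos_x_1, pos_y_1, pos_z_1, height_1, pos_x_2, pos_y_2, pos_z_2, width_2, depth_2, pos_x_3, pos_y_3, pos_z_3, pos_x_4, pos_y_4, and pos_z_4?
pos_x_1 = 5.75, pos_y_1 = 5.5, pos_z_1 = 0.75, height_1 = 3, pos_x_2 = 0.75, pos_y_2 = 5.25, pos_z_2 = 2.25, width_2 = 1.25, depth_2 = 1.5, pos_x_3 = 5.75, pos_y_3 = 2.75, pos_z_3 = 2.25, pos_x_4 = 3.5, pos_y_4 = 4.25, pos_z_4 = 6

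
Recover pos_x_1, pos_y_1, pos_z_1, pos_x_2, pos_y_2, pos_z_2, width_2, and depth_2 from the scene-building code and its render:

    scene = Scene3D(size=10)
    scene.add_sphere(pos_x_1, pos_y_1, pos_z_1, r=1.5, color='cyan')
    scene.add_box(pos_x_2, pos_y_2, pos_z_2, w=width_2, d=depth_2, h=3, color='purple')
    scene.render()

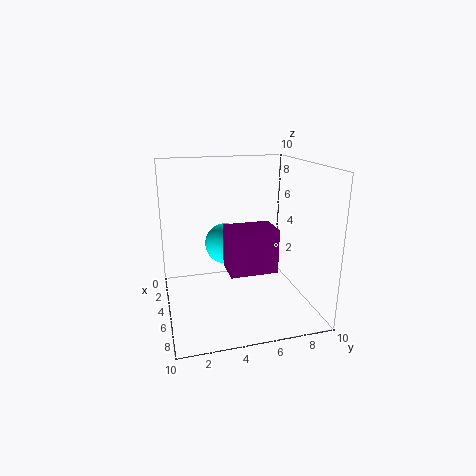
pos_x_1 = 3.25
pos_y_1 = 4.5
pos_z_1 = 4
pos_x_2 = 4.75
pos_y_2 = 4
pos_z_2 = 3
width_2 = 2.25
depth_2 = 3.25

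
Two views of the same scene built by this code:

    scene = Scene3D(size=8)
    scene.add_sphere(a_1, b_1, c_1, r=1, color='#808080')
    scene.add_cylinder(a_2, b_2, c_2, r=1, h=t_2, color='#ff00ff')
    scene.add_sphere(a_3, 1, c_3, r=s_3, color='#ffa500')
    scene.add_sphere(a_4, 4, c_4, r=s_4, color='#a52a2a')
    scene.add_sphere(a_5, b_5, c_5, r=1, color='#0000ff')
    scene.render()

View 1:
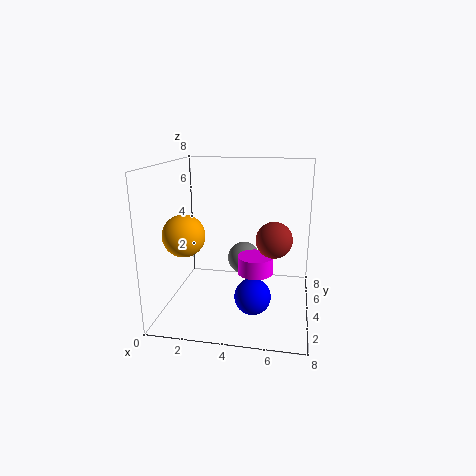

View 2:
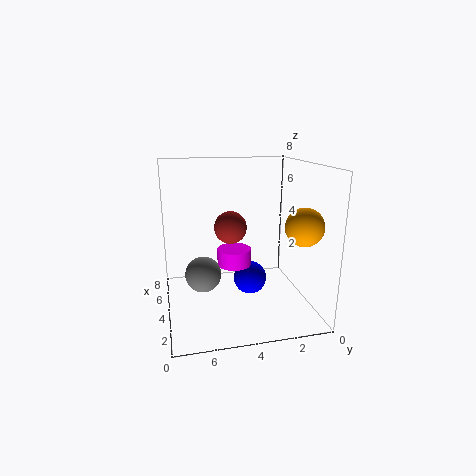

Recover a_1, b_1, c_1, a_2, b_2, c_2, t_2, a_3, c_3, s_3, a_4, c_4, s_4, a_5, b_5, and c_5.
a_1 = 4, b_1 = 6, c_1 = 2, a_2 = 5, b_2 = 4, c_2 = 2, t_2 = 1, a_3 = 2, c_3 = 5, s_3 = 1, a_4 = 6, c_4 = 4, s_4 = 1, a_5 = 5, b_5 = 3, c_5 = 1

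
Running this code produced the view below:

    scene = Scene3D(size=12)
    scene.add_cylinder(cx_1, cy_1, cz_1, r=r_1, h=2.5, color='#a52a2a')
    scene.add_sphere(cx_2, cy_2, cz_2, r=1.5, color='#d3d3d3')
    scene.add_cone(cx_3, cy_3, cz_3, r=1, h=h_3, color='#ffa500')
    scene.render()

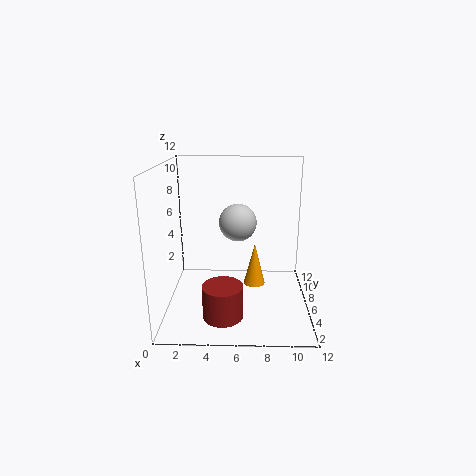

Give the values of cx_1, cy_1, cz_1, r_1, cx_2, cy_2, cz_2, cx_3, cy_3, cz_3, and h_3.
cx_1 = 5
cy_1 = 1.5
cz_1 = 1.5
r_1 = 1.5
cx_2 = 6
cy_2 = 5.5
cz_2 = 7.5
cx_3 = 7.5
cy_3 = 8.5
cz_3 = 0.5
h_3 = 4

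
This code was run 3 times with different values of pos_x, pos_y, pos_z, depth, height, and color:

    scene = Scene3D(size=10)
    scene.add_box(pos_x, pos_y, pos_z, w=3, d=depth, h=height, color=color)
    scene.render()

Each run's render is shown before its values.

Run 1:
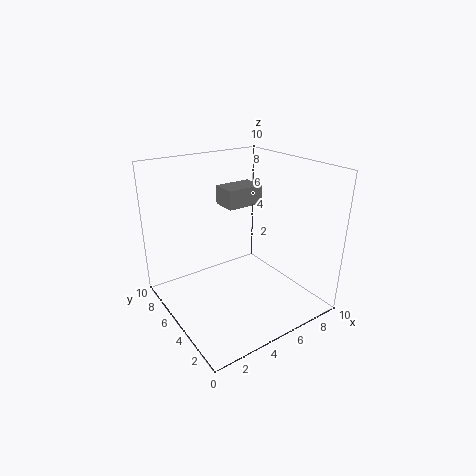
pos_x = 6; pos_y = 7.5; pos_z = 6; depth = 2; height = 1.5; color = 'gray'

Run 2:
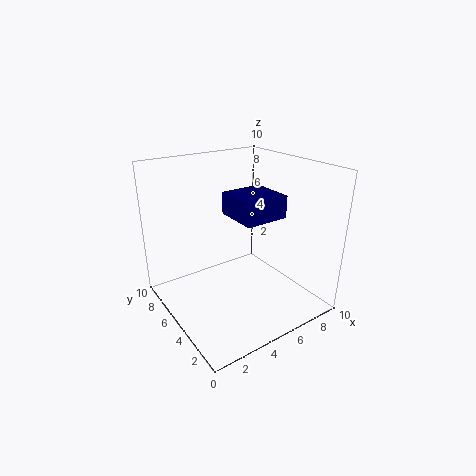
pos_x = 4.25; pos_y = 2.75; pos_z = 6.75; depth = 3; height = 1.5; color = 'navy'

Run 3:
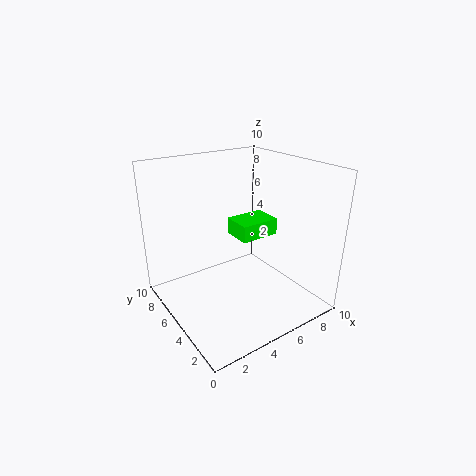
pos_x = 5.75; pos_y = 5.25; pos_z = 4.25; depth = 2.25; height = 1.25; color = 'lime'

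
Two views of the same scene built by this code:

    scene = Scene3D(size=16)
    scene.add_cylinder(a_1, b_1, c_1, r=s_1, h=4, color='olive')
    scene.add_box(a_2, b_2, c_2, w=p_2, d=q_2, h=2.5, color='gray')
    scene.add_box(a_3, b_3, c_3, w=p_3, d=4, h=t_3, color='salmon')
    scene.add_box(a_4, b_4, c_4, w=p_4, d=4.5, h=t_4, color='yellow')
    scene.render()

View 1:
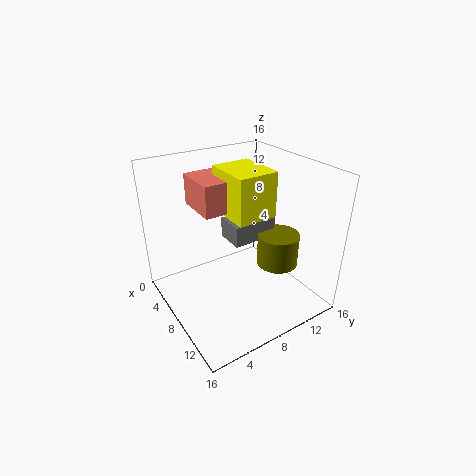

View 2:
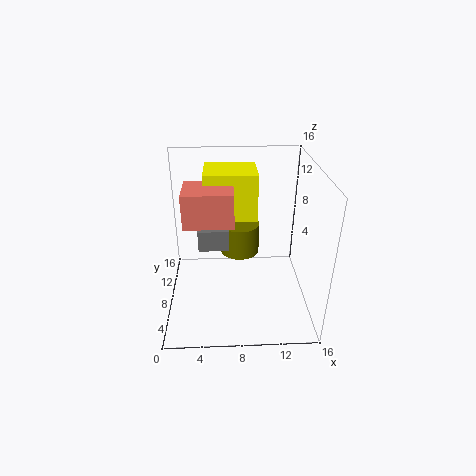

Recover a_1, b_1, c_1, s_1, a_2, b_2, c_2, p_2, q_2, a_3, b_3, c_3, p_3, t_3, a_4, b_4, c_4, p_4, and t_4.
a_1 = 8.5, b_1 = 13.5, c_1 = 3, s_1 = 2.5, a_2 = 3.5, b_2 = 8.5, c_2 = 6, p_2 = 3.5, q_2 = 5.5, a_3 = 2.5, b_3 = 4.5, c_3 = 11, p_3 = 5, t_3 = 3.5, a_4 = 4.5, b_4 = 7, c_4 = 10.5, p_4 = 5.5, t_4 = 5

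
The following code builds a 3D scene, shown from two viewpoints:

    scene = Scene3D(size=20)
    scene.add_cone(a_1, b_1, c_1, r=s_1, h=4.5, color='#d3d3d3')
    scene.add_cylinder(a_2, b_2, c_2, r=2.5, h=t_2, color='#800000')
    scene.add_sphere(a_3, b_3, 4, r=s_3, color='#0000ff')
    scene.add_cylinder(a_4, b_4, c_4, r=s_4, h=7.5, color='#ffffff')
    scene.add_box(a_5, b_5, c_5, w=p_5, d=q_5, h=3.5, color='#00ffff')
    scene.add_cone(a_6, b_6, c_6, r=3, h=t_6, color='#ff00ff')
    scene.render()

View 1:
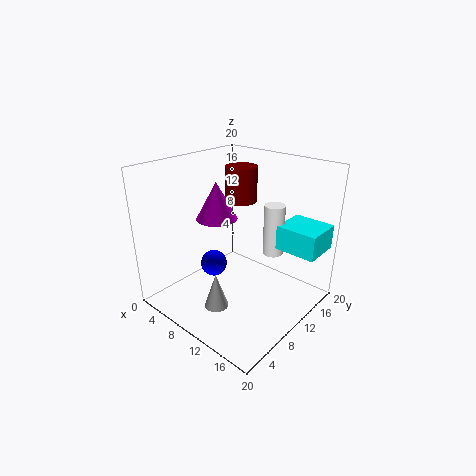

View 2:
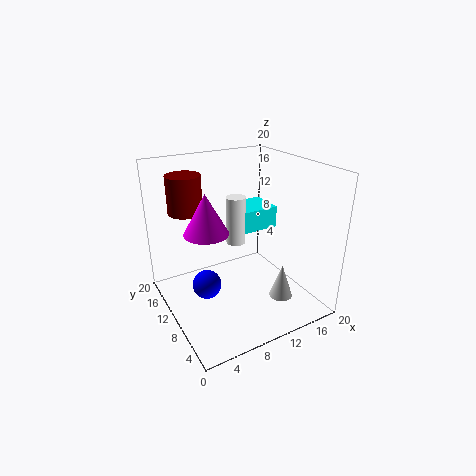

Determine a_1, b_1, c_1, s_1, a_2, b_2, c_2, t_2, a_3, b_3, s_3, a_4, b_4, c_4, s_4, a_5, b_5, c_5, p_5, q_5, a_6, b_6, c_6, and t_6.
a_1 = 12.5; b_1 = 3; c_1 = 4; s_1 = 1.5; a_2 = 5; b_2 = 16.5; c_2 = 12.5; t_2 = 5.5; a_3 = 5; b_3 = 10; s_3 = 2; a_4 = 12.5; b_4 = 15; c_4 = 6.5; s_4 = 1.5; a_5 = 13.5; b_5 = 14; c_5 = 8; p_5 = 6; q_5 = 5.5; a_6 = 5.5; b_6 = 10.5; c_6 = 11.5; t_6 = 5.5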